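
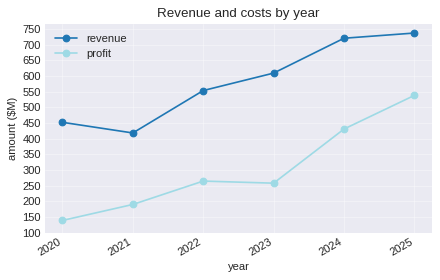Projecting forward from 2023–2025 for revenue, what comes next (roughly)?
Last three: 600, 700, 750 → slope ≈ 75/step → next ≈ 825.

≈ 825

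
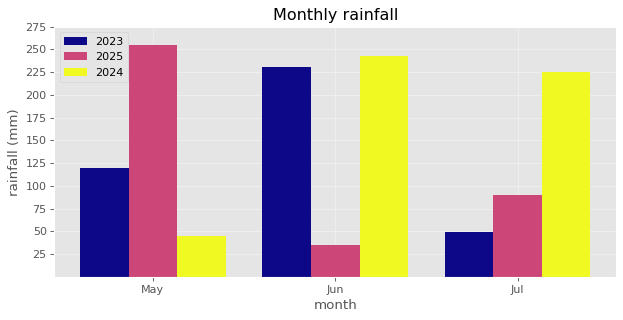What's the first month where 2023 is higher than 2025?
May: 2023 ≈ 125 vs 2025 ≈ 250 (not yet); Jun: 2023 ≈ 225 vs 2025 ≈ 25 (first crossover).

Jun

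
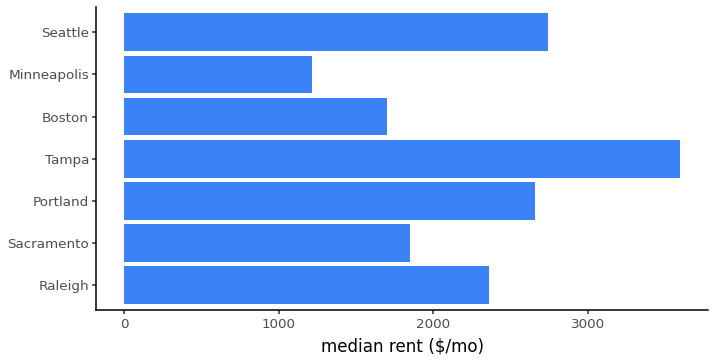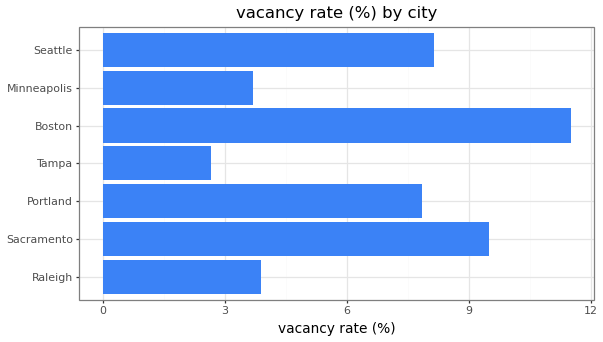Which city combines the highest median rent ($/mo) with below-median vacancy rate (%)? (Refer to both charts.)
Tampa

Chart 2 median vacancy rate (%) ≈ 8; below-median cities: Raleigh, Tampa, Minneapolis. Among those, Tampa has the highest median rent ($/mo) (≈ 3500).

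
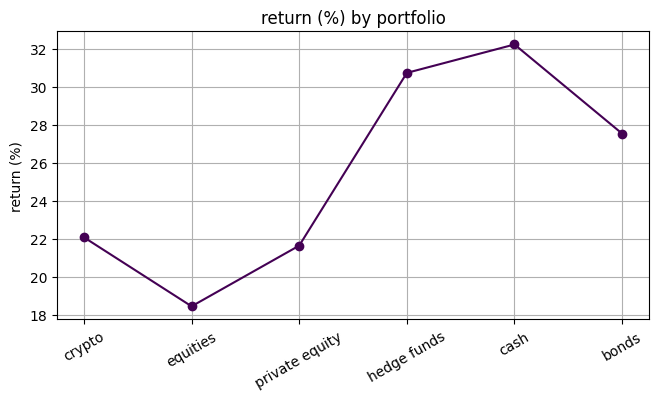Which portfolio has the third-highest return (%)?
bonds

Top 4: cash ≈ 32, hedge funds ≈ 30, bonds ≈ 28, crypto ≈ 22.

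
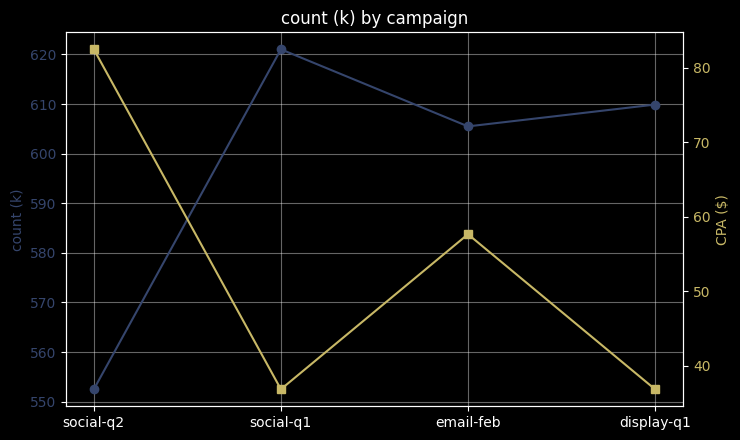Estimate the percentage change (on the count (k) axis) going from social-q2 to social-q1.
social-q2 ≈ 550, social-q1 ≈ 620; (620 − 550) / 550 ≈ +12.7%.

≈ +12.7%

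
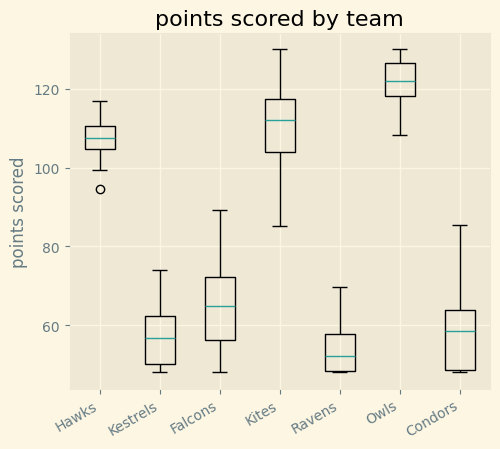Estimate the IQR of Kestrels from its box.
≈ 10

Q3 ≈ 60, Q1 ≈ 50; IQR ≈ 10.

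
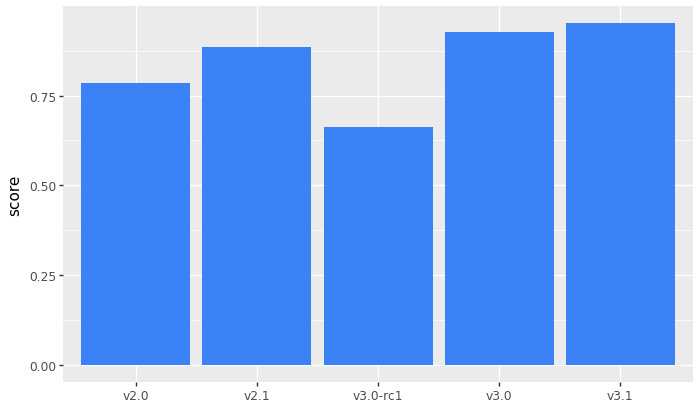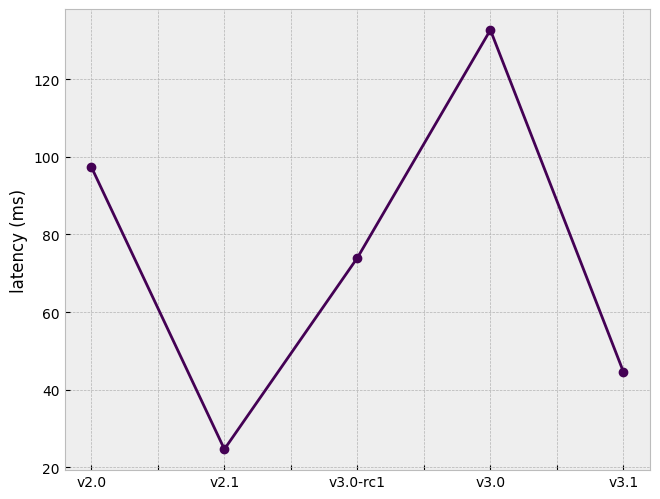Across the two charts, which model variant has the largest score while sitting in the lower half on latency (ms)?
v3.1

Chart 2 median latency (ms) ≈ 80; below-median model variants: v2.1, v3.1. Among those, v3.1 has the highest score (≈ 1).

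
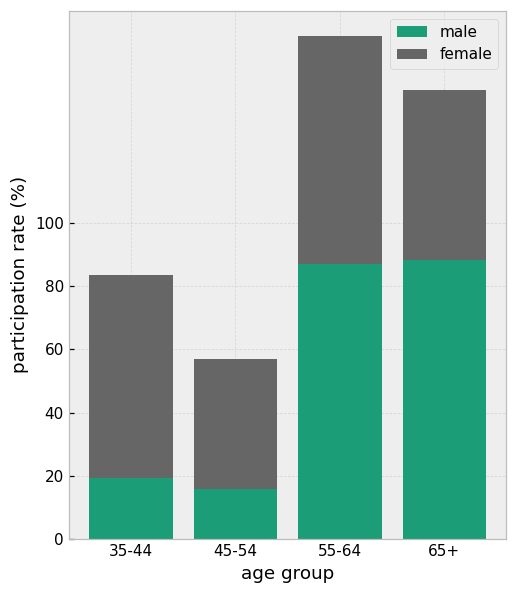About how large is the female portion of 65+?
≈ 60

female top ≈ 140, bottom ≈ 80; segment ≈ 60.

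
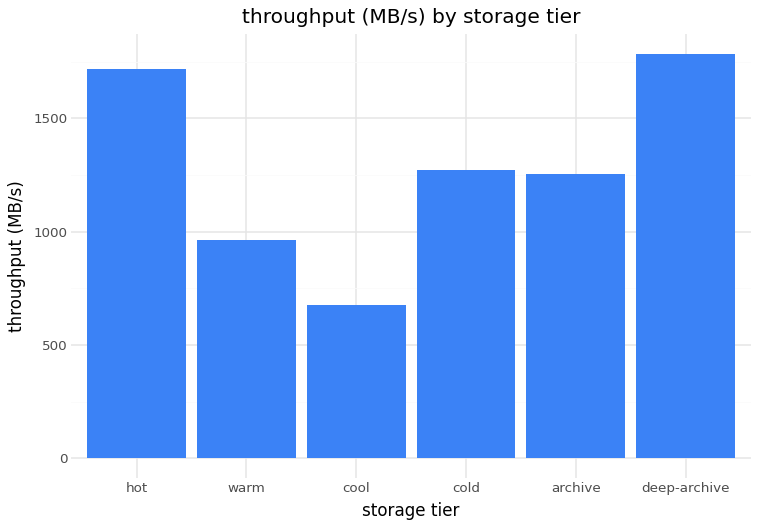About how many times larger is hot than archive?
hot ≈ 1800, archive ≈ 1200; 1800/1200 ≈ 1.5.

≈ 1.5×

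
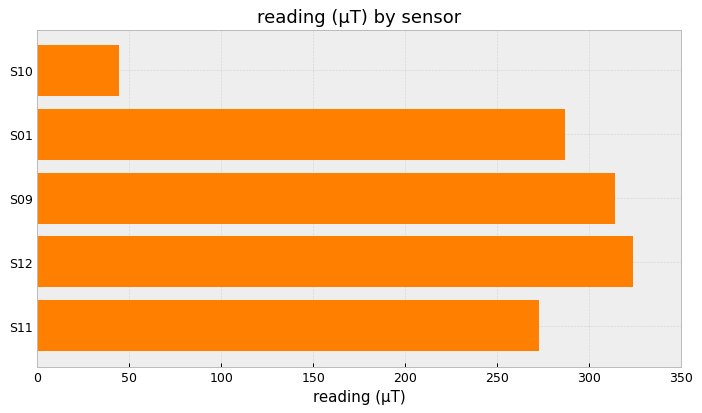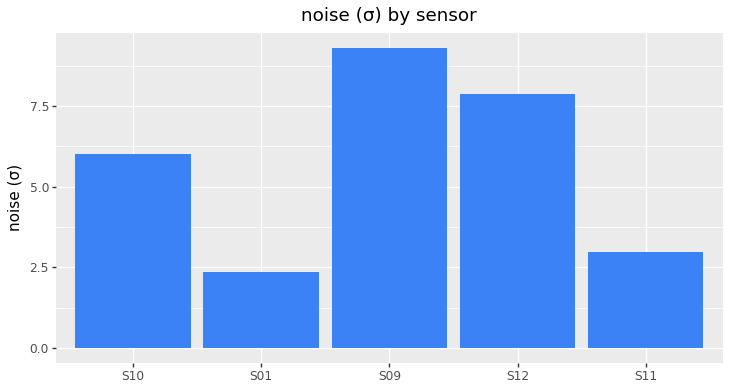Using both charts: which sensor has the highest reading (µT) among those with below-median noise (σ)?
Chart 2 median noise (σ) ≈ 6; below-median sensors: S01, S11. Among those, S01 has the highest reading (µT) (≈ 300).

S01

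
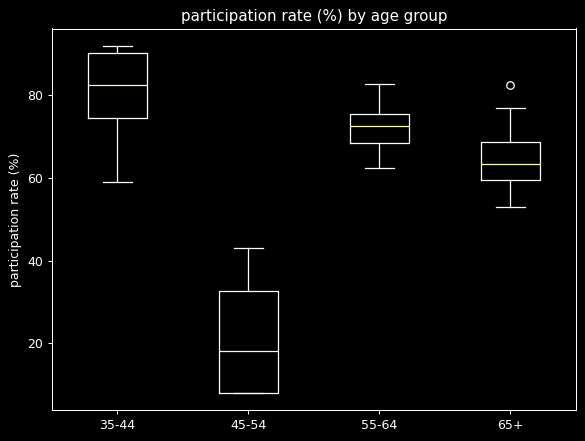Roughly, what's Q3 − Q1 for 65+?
Q3 ≈ 70, Q1 ≈ 60; IQR ≈ 10.

≈ 10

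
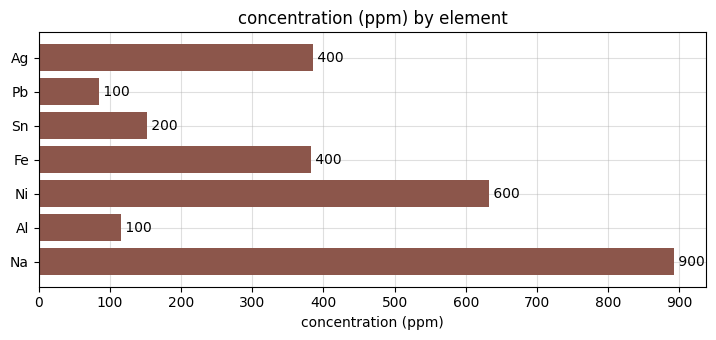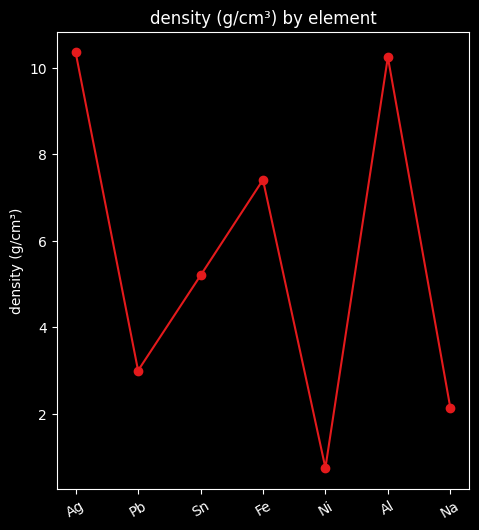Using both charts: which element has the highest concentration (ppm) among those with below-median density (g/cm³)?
Chart 2 median density (g/cm³) ≈ 5; below-median elements: Pb, Ni, Na. Among those, Na has the highest concentration (ppm) (≈ 900).

Na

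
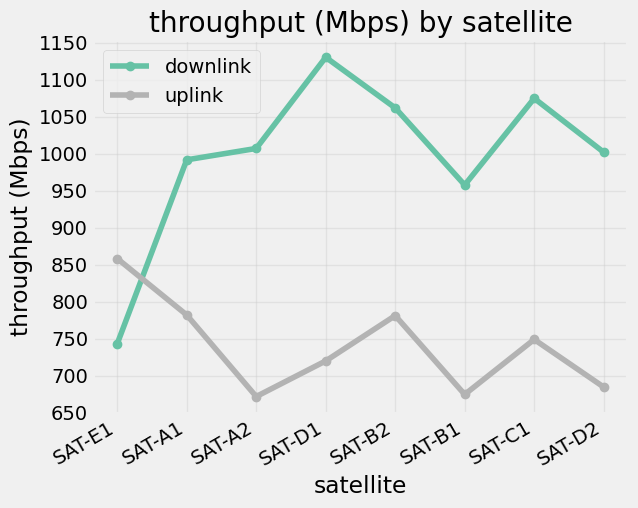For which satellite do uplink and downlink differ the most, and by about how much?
SAT-D1: uplink ≈ 700, downlink ≈ 1150 → gap ≈ 450. Next-largest (SAT-A2) is only ≈ 350.

SAT-D1, ≈ 450 Mbps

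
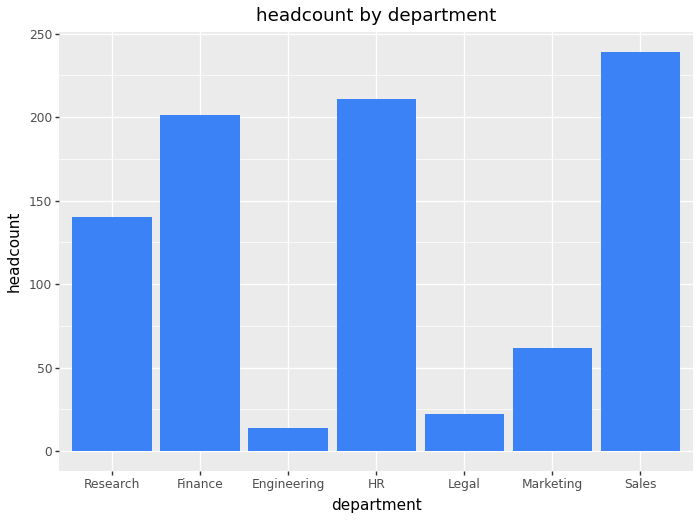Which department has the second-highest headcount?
HR

Top 3: Sales ≈ 240, HR ≈ 220, Finance ≈ 200.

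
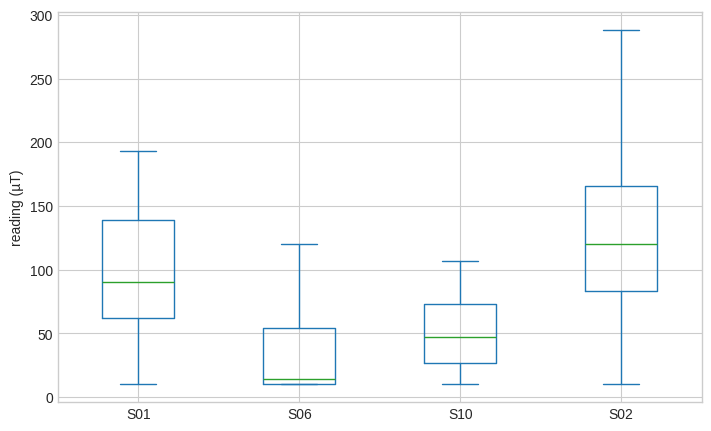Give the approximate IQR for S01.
Q3 ≈ 140, Q1 ≈ 60; IQR ≈ 80.

≈ 80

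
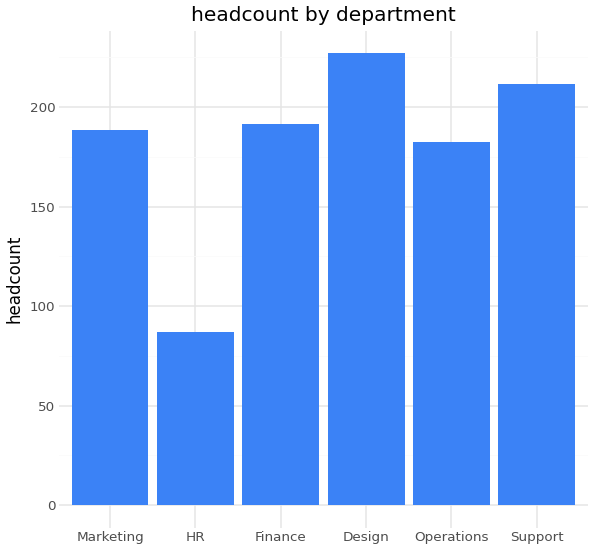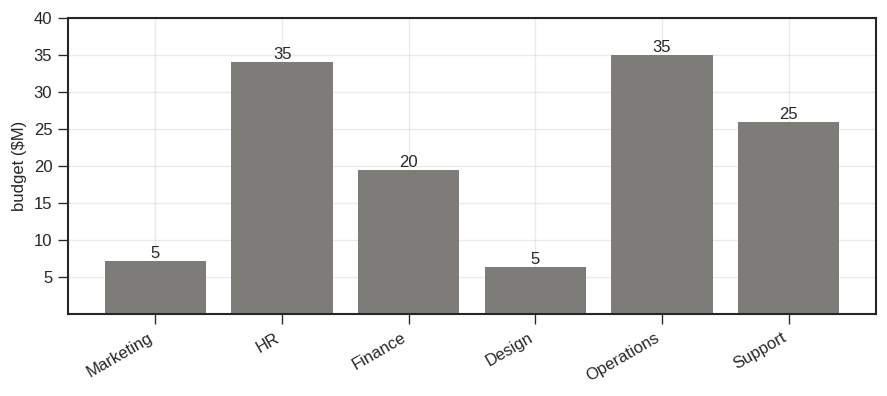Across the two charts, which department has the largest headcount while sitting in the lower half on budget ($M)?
Design

Chart 2 median budget ($M) ≈ 25; below-median departments: Marketing, Finance, Design. Among those, Design has the highest headcount (≈ 225).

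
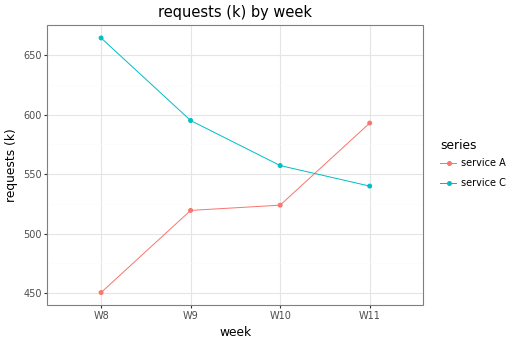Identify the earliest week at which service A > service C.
W10: service A ≈ 520 vs service C ≈ 560 (not yet); W11: service A ≈ 600 vs service C ≈ 540 (first crossover).

W11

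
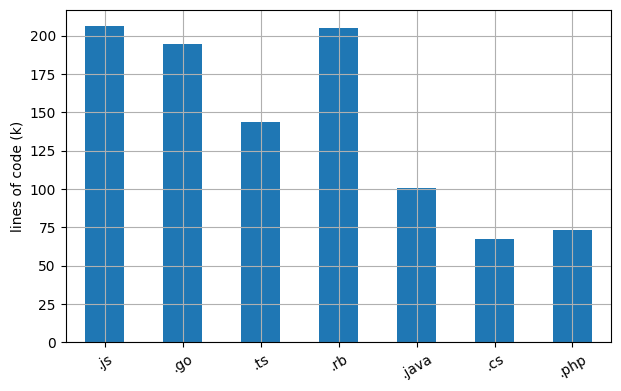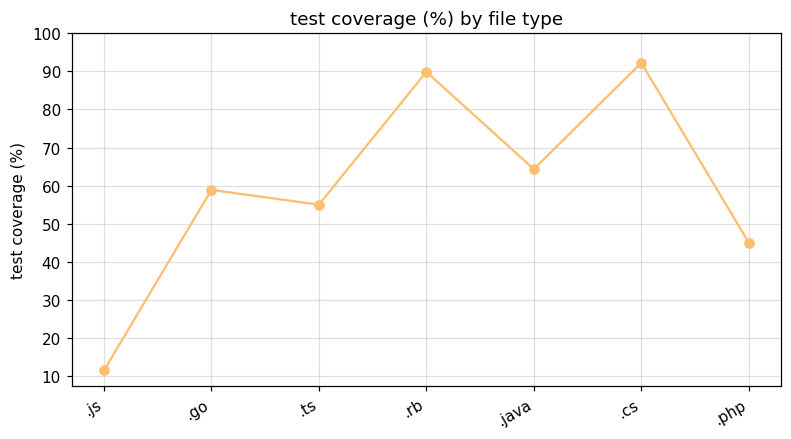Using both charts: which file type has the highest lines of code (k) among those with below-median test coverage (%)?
.js

Chart 2 median test coverage (%) ≈ 60; below-median file types: .js, .ts, .php. Among those, .js has the highest lines of code (k) (≈ 200).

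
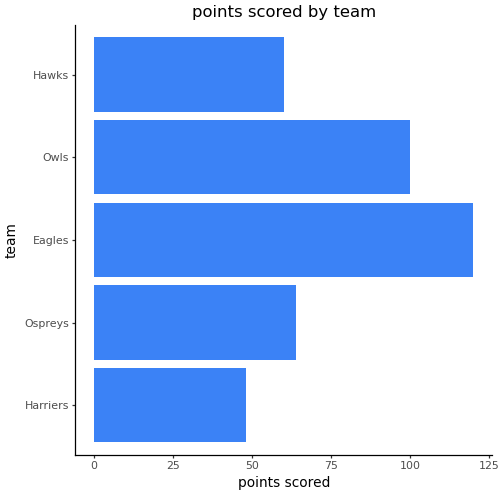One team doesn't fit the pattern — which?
Eagles

Eagles ≈ 120; the rest sit between ≈ 50 and ≈ 100.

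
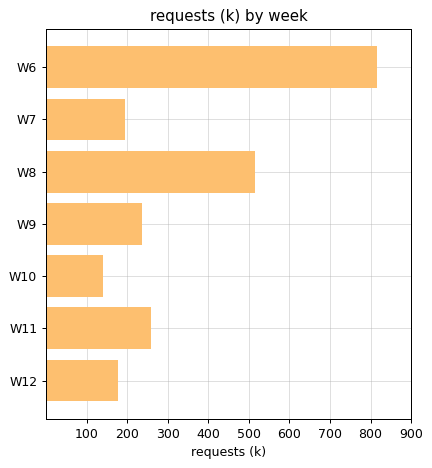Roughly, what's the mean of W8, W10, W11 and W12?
(500 + 100 + 300 + 200) / 4 ≈ 275.

≈ 275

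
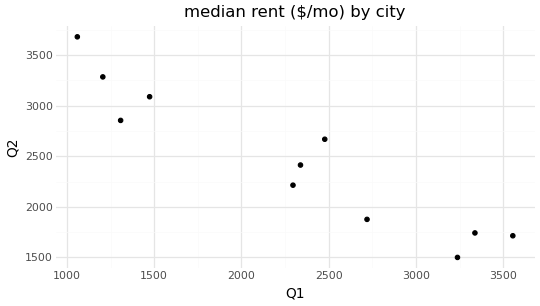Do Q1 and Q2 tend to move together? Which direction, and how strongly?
negative, strong

Points are negatively correlated; strong (|r| ≈ 0.9).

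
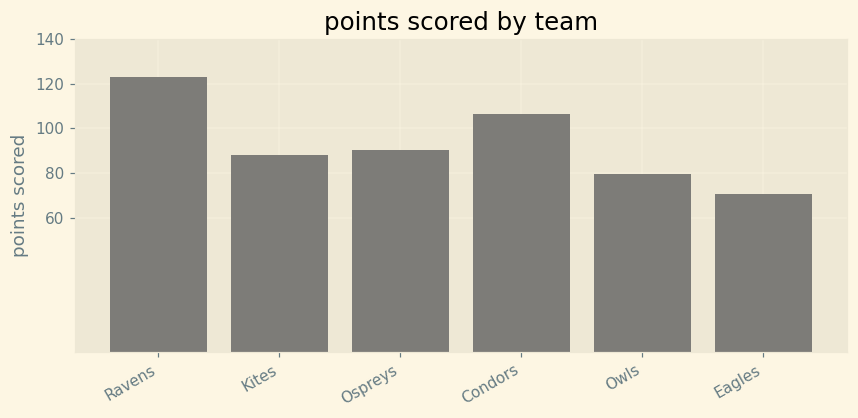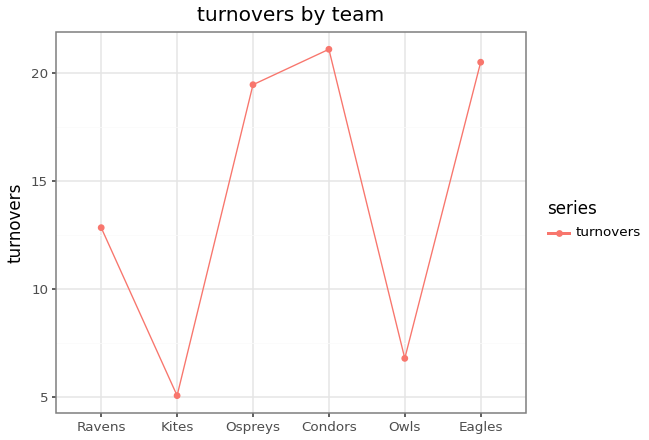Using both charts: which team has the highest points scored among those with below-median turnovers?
Chart 2 median turnovers ≈ 16; below-median teams: Ravens, Kites, Owls. Among those, Ravens has the highest points scored (≈ 120).

Ravens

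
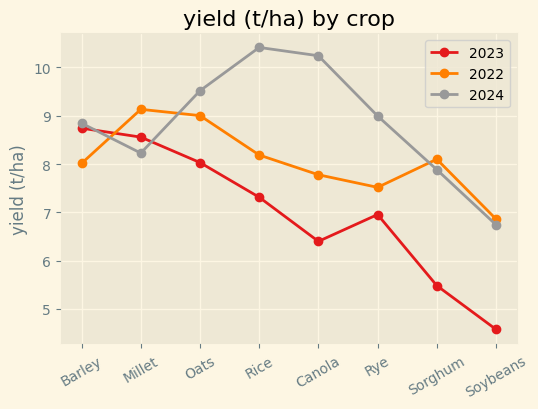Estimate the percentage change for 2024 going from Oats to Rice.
≈ +10.5%

Oats ≈ 9.5, Rice ≈ 10.5; (10.5 − 9.5) / 9.5 ≈ +10.5%.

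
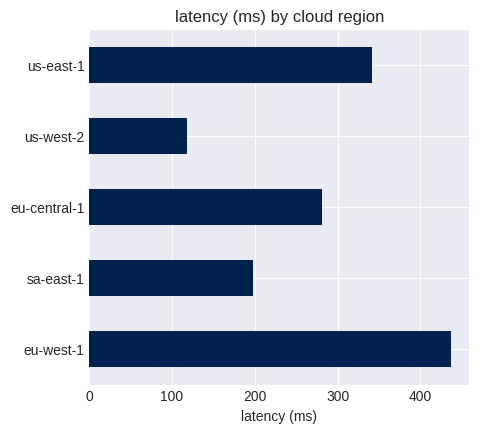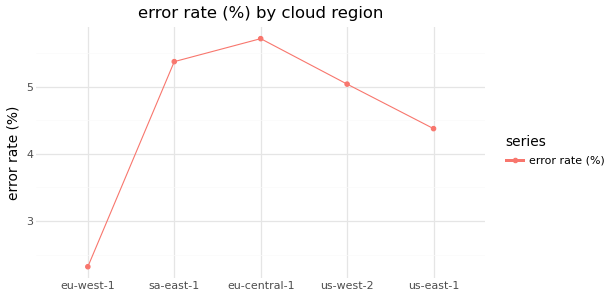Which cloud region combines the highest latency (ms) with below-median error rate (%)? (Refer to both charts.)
Chart 2 median error rate (%) ≈ 5; below-median cloud regions: eu-west-1, us-east-1. Among those, eu-west-1 has the highest latency (ms) (≈ 450).

eu-west-1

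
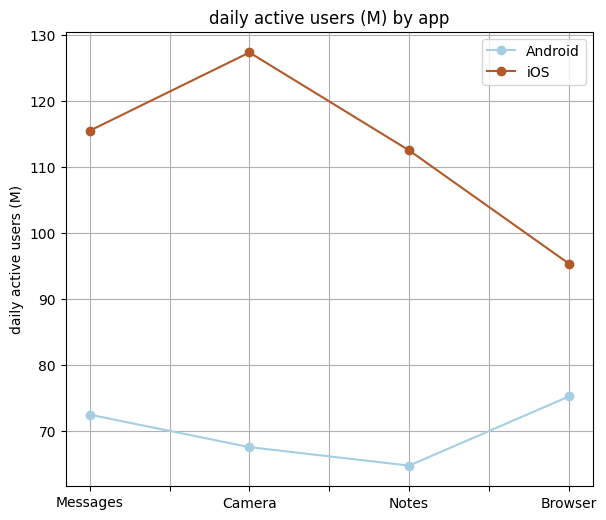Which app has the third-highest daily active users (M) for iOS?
Top 4 for iOS: Camera ≈ 130, Messages ≈ 120, Notes ≈ 110, Browser ≈ 100.

Notes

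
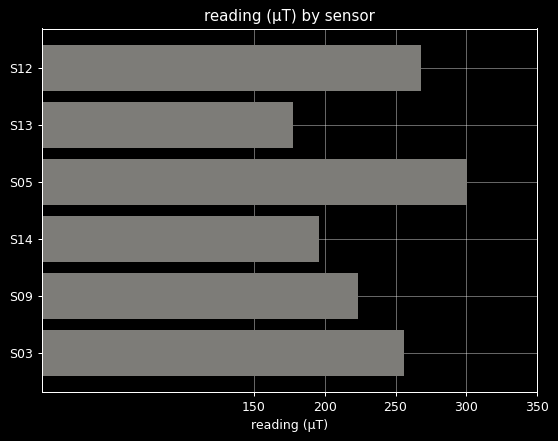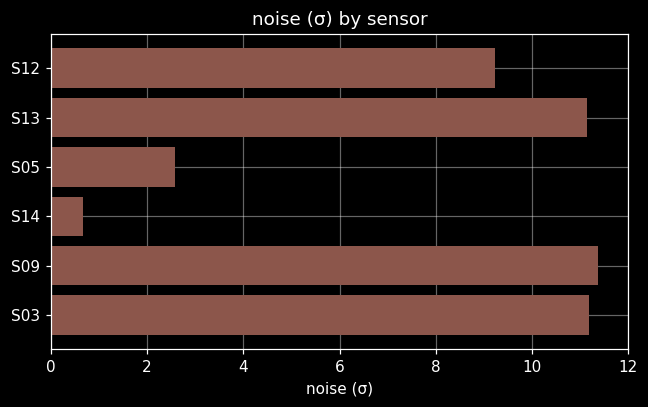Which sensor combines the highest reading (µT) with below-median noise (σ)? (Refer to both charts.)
S05

Chart 2 median noise (σ) ≈ 10; below-median sensors: S12, S05, S14. Among those, S05 has the highest reading (µT) (≈ 300).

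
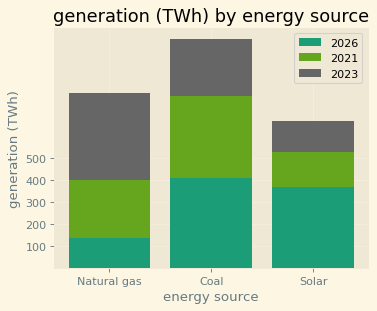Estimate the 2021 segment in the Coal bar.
2021 top ≈ 800, bottom ≈ 400; segment ≈ 400.

≈ 400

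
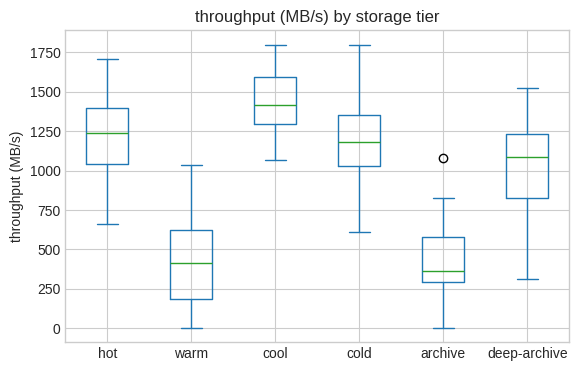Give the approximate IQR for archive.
≈ 300

Q3 ≈ 600, Q1 ≈ 300; IQR ≈ 300.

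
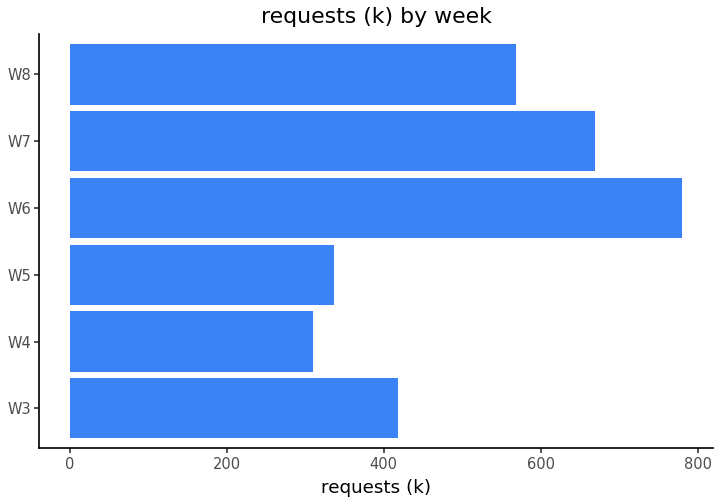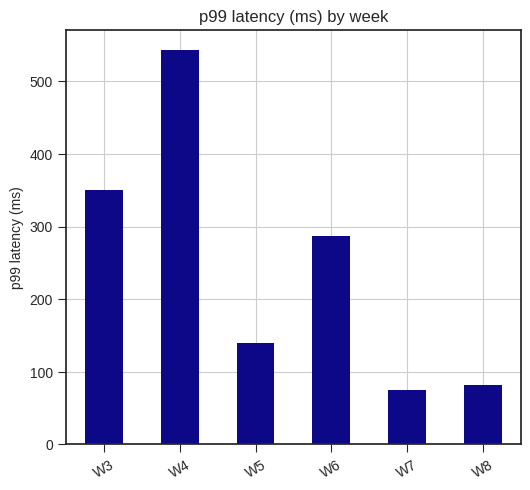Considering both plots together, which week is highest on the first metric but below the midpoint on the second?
W7

Chart 2 median p99 latency (ms) ≈ 200; below-median weeks: W5, W7, W8. Among those, W7 has the highest requests (k) (≈ 700).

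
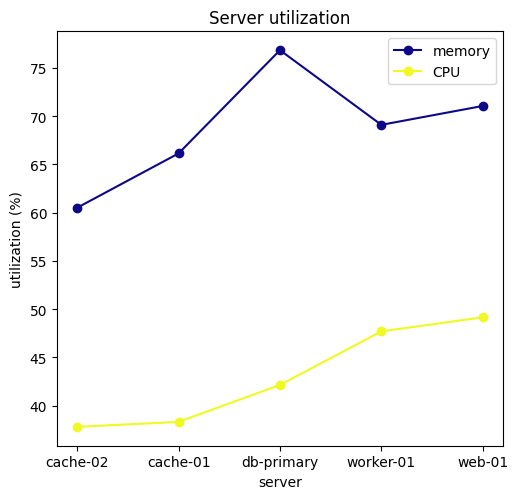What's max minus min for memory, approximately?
≈ 15

Max db-primary ≈ 75, min cache-02 ≈ 60; range ≈ 15.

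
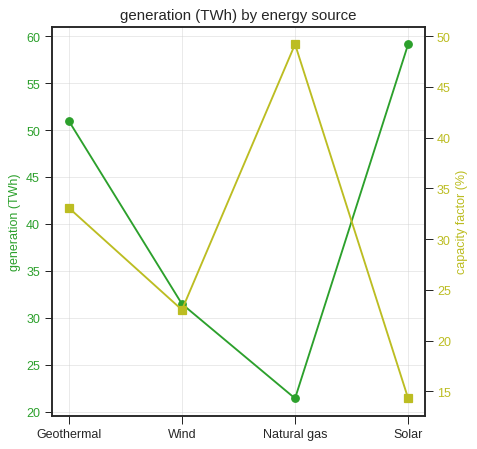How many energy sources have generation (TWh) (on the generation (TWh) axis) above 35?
2

Above 35: Geothermal, Solar.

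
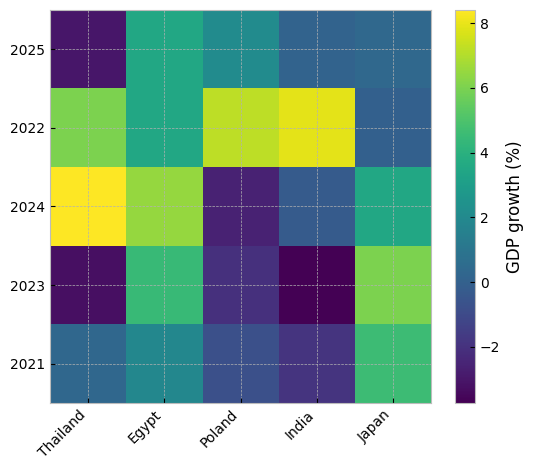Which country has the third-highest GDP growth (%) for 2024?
Top 4 for 2024: Thailand ≈ 8, Egypt ≈ 6, Japan ≈ 4, India ≈ 0.

Japan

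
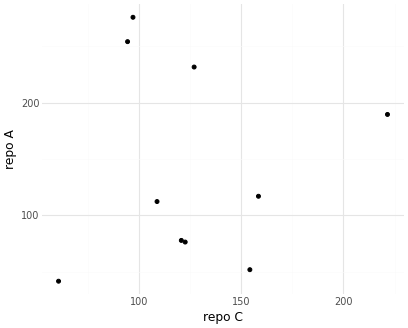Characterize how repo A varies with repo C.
Points are roughly uncorrelated; weak (|r| ≈ 0.0).

no clear correlation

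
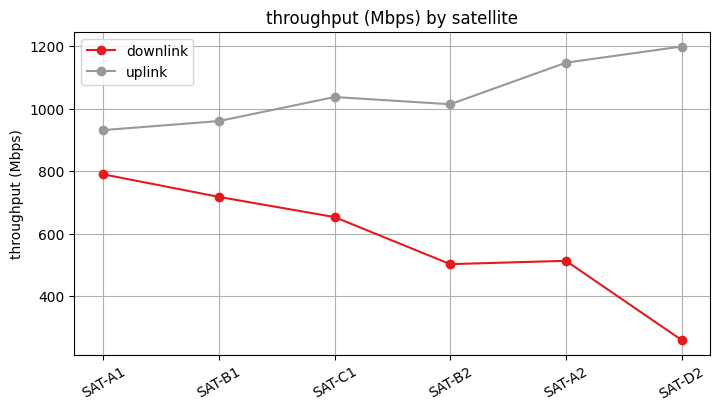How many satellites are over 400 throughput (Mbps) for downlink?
5

Above 400: SAT-A1, SAT-B1, SAT-C1, SAT-B2, SAT-A2.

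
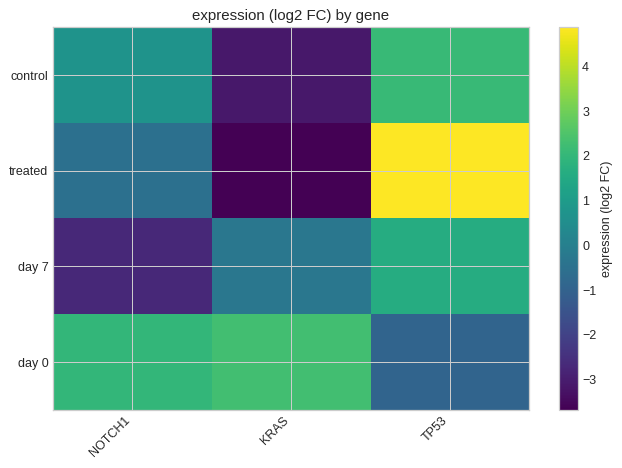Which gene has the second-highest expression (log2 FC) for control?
NOTCH1

Top 3 for control: TP53 ≈ 2, NOTCH1 ≈ 1, KRAS ≈ -3.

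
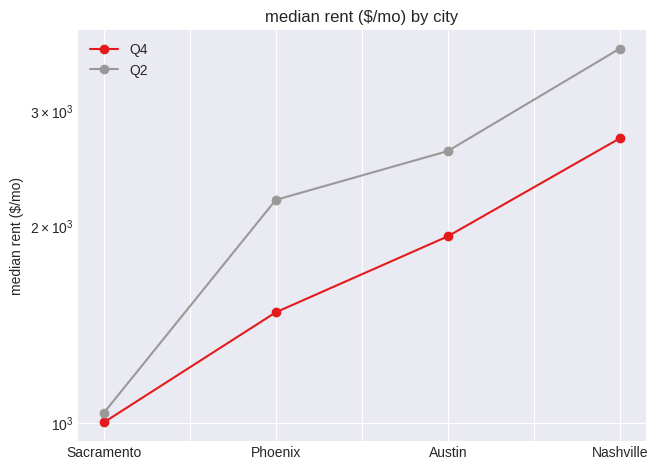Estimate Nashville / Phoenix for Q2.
Nashville ≈ 3500, Phoenix ≈ 2000; 3500/2000 ≈ 1.75.

≈ 1.75×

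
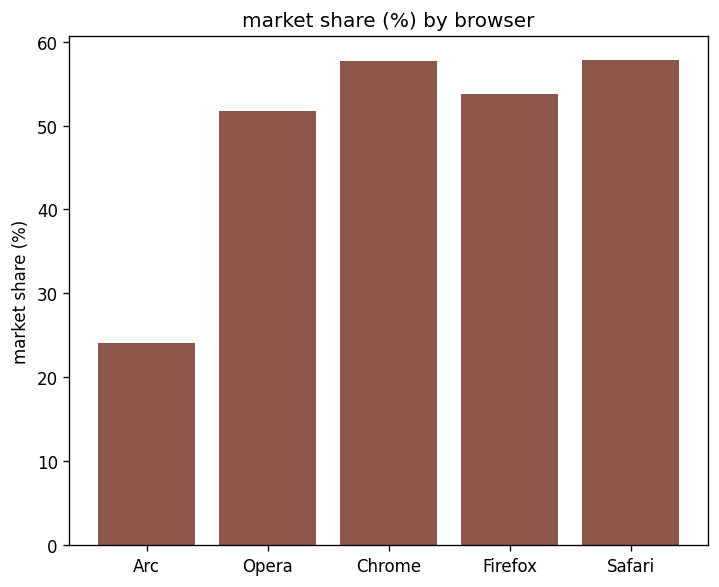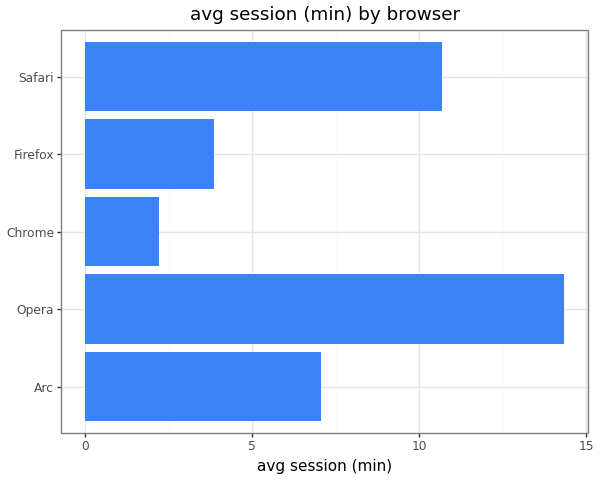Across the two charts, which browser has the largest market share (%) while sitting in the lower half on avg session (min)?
Chart 2 median avg session (min) ≈ 8; below-median browsers: Chrome, Firefox. Among those, Chrome has the highest market share (%) (≈ 60).

Chrome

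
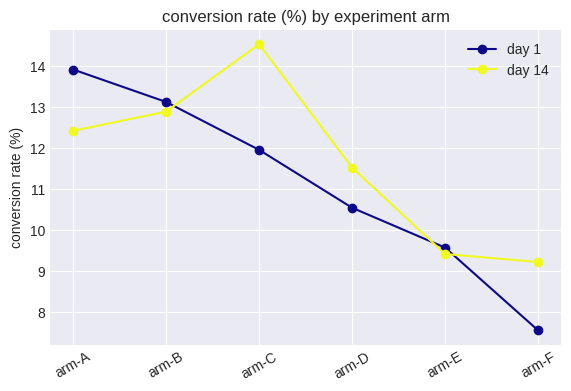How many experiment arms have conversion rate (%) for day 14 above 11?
Above 11: arm-A, arm-B, arm-C, arm-D.

4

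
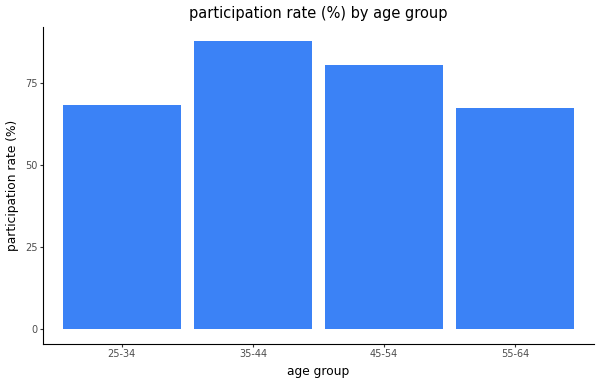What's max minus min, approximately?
Max 35-44 ≈ 90, min 55-64 ≈ 70; range ≈ 20.

≈ 20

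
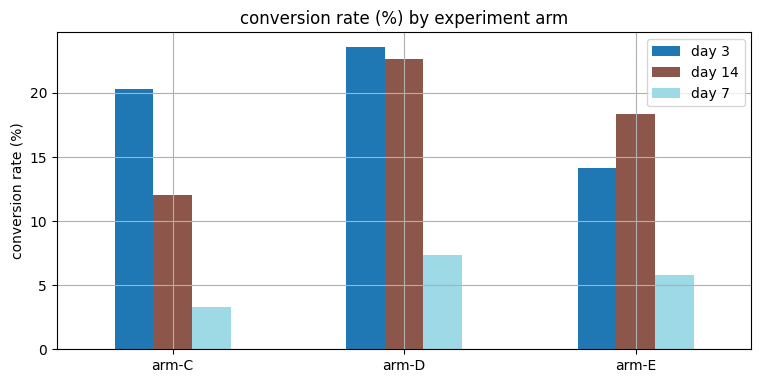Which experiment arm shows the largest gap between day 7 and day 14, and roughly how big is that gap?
arm-D: day 7 ≈ 8, day 14 ≈ 22 → gap ≈ 14. Next-largest (arm-E) is only ≈ 12.

arm-D, ≈ 14 %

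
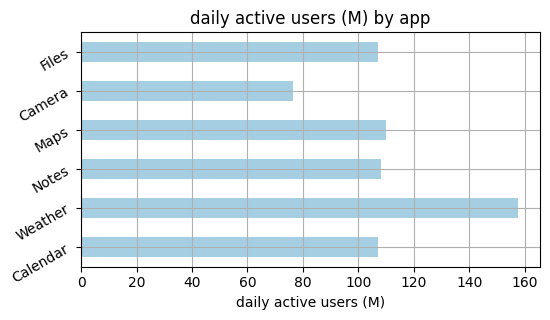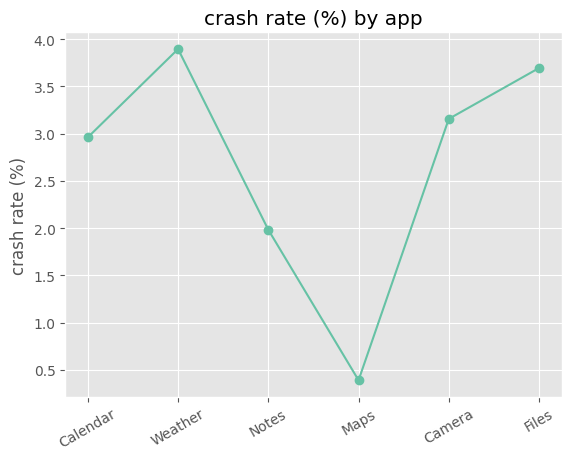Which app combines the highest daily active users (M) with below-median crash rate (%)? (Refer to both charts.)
Maps

Chart 2 median crash rate (%) ≈ 3; below-median apps: Calendar, Notes, Maps. Among those, Maps has the highest daily active users (M) (≈ 120).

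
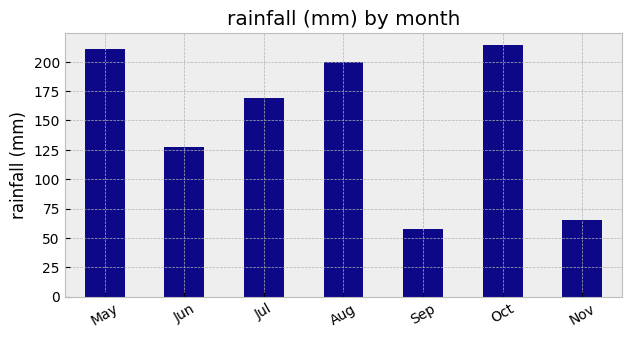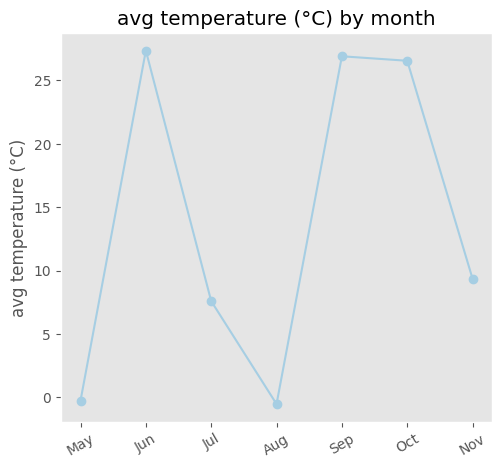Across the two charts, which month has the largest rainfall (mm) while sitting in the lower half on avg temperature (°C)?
Chart 2 median avg temperature (°C) ≈ 10; below-median months: May, Jul, Aug. Among those, May has the highest rainfall (mm) (≈ 220).

May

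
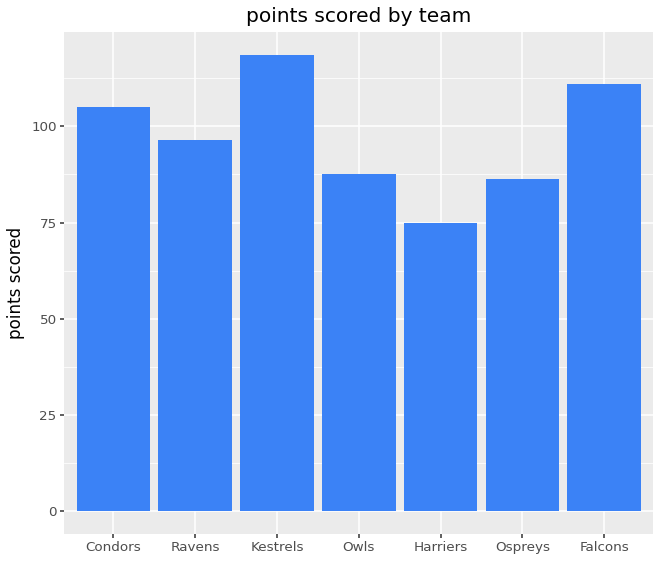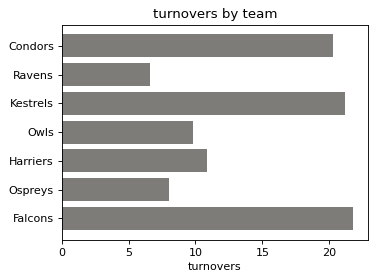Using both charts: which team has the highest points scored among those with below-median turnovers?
Chart 2 median turnovers ≈ 10; below-median teams: Ravens, Owls, Ospreys. Among those, Ravens has the highest points scored (≈ 100).

Ravens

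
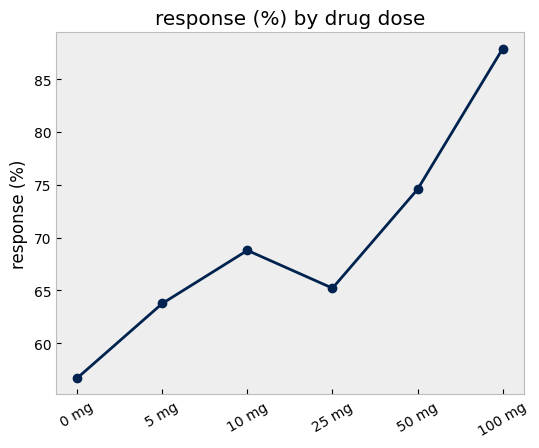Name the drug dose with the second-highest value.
Top 3: 100 mg ≈ 90, 50 mg ≈ 75, 10 mg ≈ 70.

50 mg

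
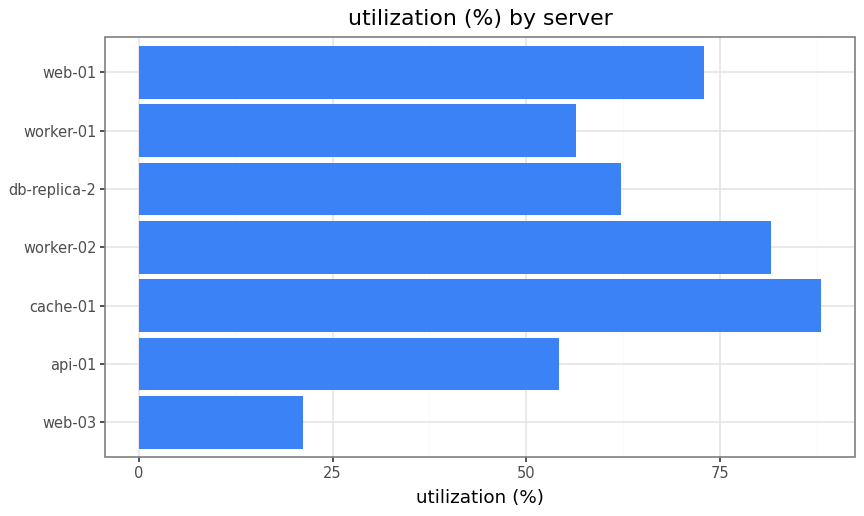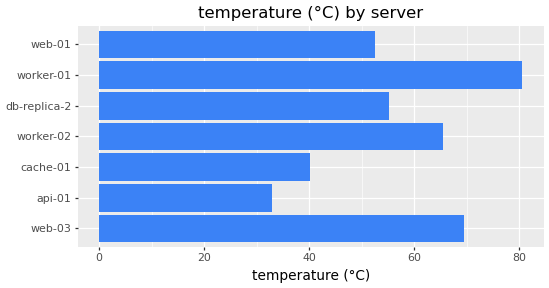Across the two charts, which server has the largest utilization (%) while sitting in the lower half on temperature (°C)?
Chart 2 median temperature (°C) ≈ 60; below-median servers: api-01, cache-01, web-01. Among those, cache-01 has the highest utilization (%) (≈ 90).

cache-01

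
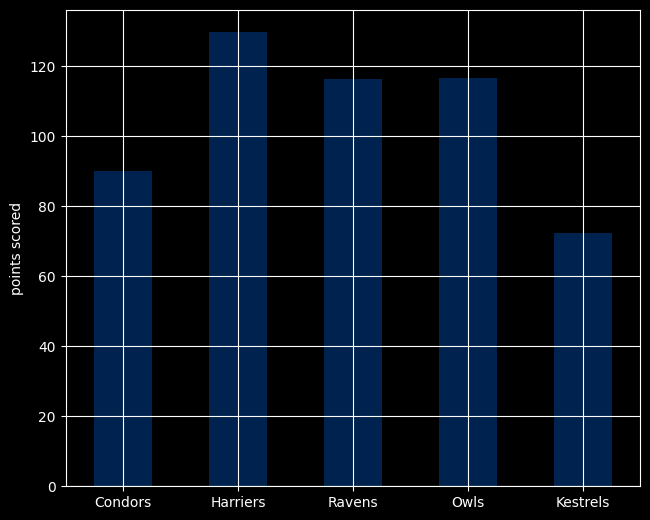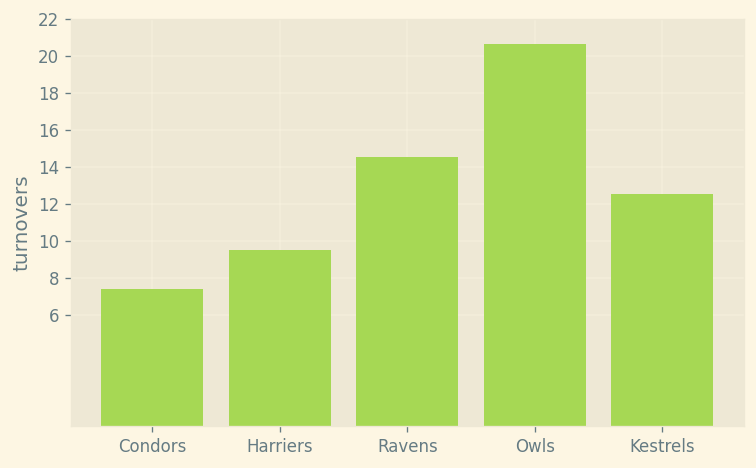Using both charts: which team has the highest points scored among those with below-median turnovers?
Chart 2 median turnovers ≈ 12; below-median teams: Condors, Harriers. Among those, Harriers has the highest points scored (≈ 120).

Harriers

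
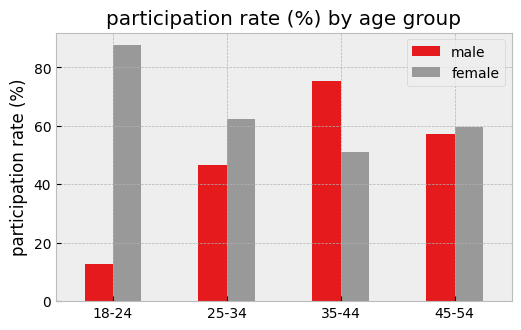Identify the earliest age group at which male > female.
35-44

25-34: male ≈ 50 vs female ≈ 60 (not yet); 35-44: male ≈ 80 vs female ≈ 50 (first crossover).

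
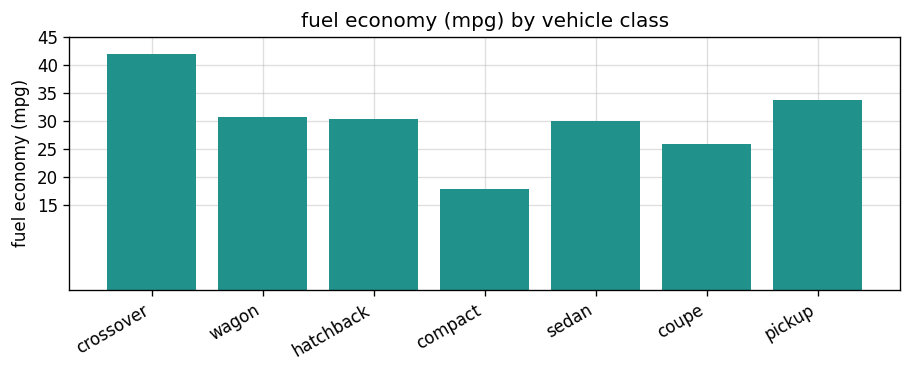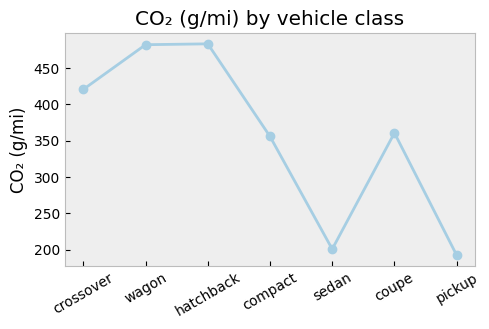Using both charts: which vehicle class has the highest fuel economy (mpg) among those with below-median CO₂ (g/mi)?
Chart 2 median CO₂ (g/mi) ≈ 350; below-median vehicle classes: compact, sedan, pickup. Among those, pickup has the highest fuel economy (mpg) (≈ 35).

pickup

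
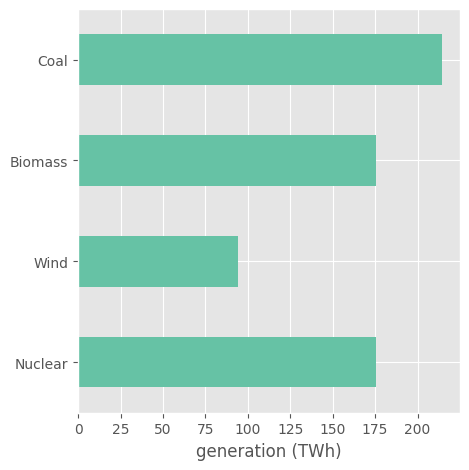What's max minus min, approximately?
≈ 120

Max Coal ≈ 220, min Wind ≈ 100; range ≈ 120.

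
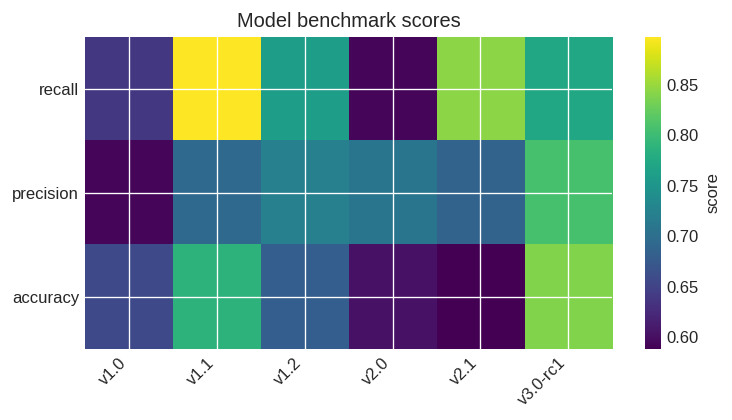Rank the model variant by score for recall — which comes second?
v2.1

Top 3 for recall: v1.1 ≈ 0.90, v2.1 ≈ 0.85, v3.0-rc1 ≈ 0.75.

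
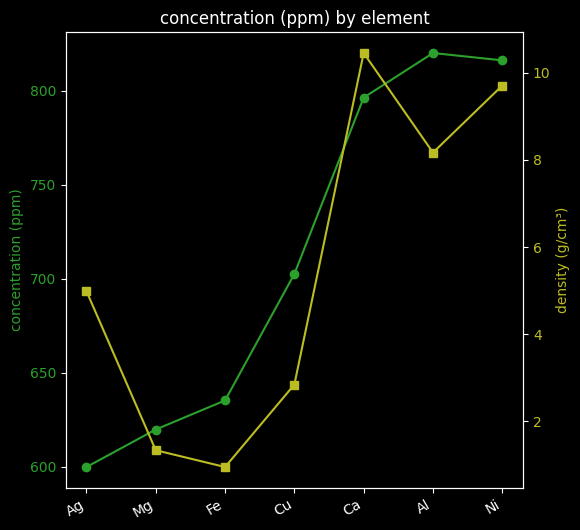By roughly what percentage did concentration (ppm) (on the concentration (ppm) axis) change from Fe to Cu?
≈ +9.4%

Fe ≈ 640, Cu ≈ 700; (700 − 640) / 640 ≈ +9.4%.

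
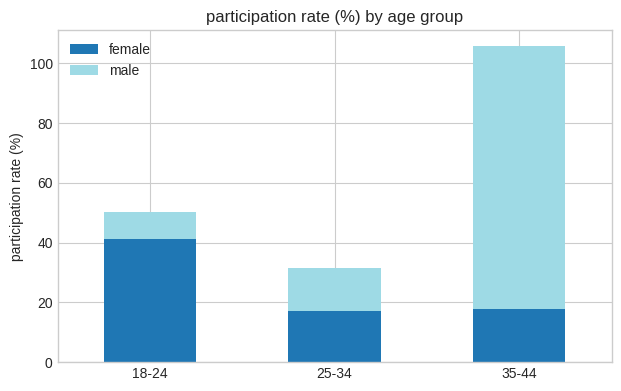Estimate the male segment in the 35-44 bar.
≈ 90

male top ≈ 110, bottom ≈ 20; segment ≈ 90.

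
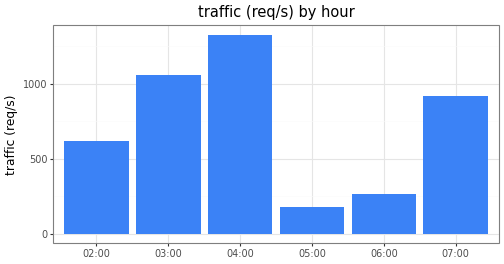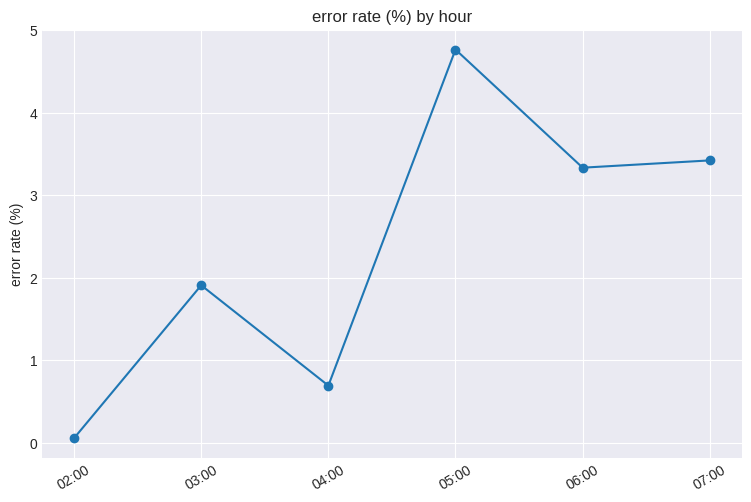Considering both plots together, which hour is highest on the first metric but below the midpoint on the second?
Chart 2 median error rate (%) ≈ 2.5; below-median hours: 02:00, 03:00, 04:00. Among those, 04:00 has the highest traffic (req/s) (≈ 1400).

04:00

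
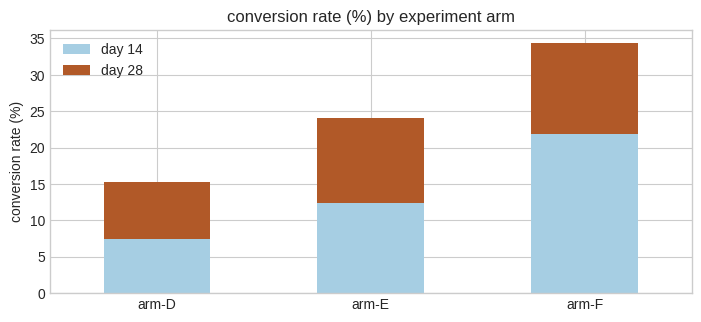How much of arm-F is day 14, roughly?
day 14 top ≈ 20, bottom ≈ 0; segment ≈ 20.

≈ 20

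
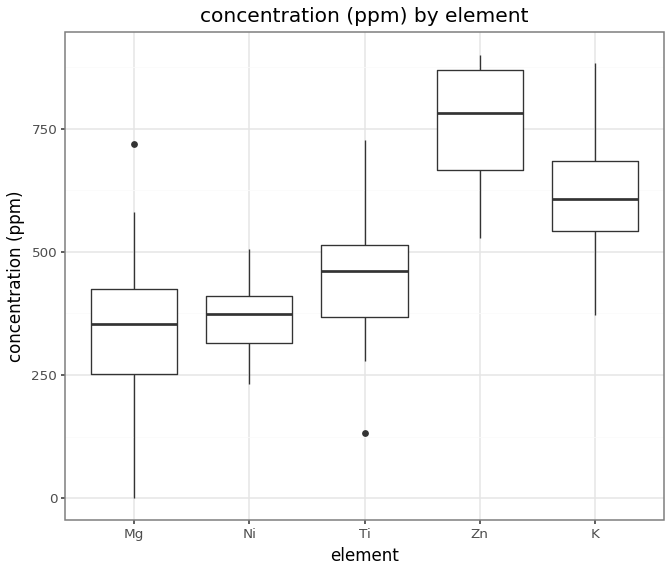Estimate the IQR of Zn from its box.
Q3 ≈ 850, Q1 ≈ 650; IQR ≈ 200.

≈ 200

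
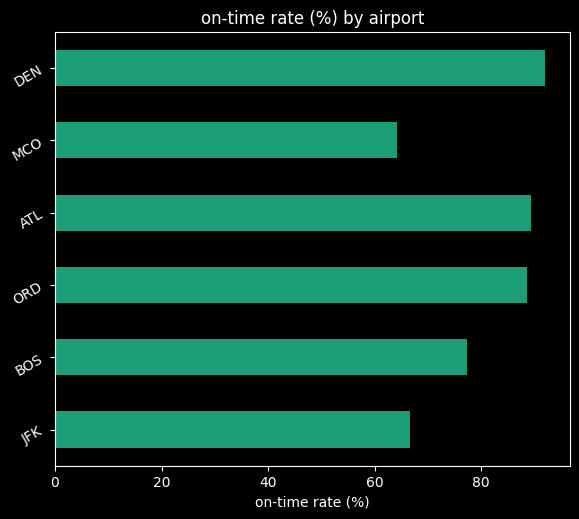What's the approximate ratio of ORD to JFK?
ORD ≈ 90, JFK ≈ 70; 90/70 ≈ 1.29.

≈ 1.29×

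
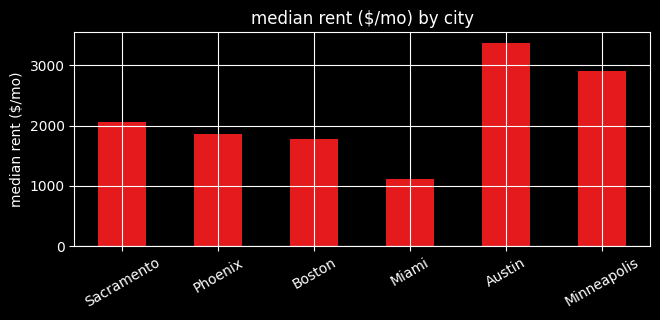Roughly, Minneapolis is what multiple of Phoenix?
Minneapolis ≈ 3000, Phoenix ≈ 2000; 3000/2000 ≈ 1.5.

≈ 1.5×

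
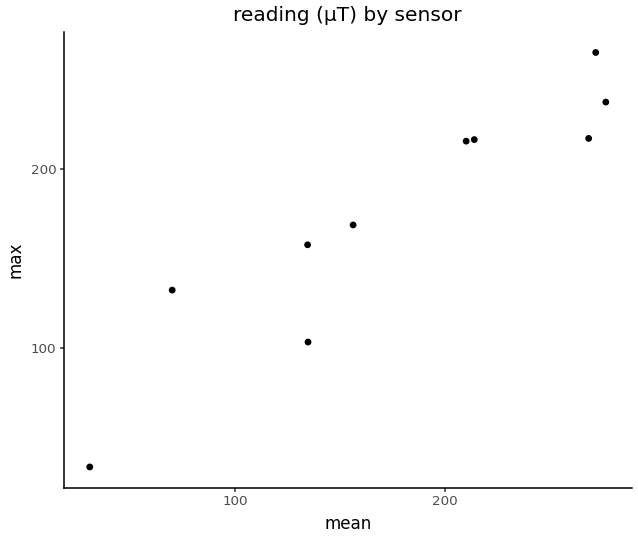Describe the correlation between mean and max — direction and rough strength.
positive, strong

Points are positively correlated; strong (|r| ≈ 0.9).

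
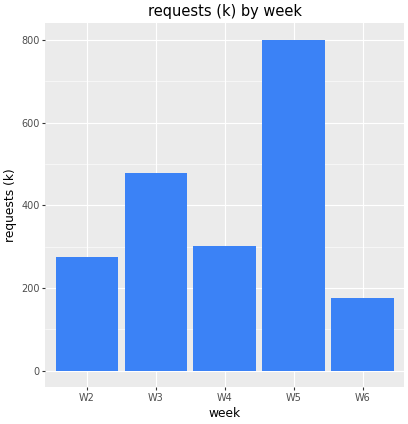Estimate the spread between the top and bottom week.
Max W5 ≈ 800, min W6 ≈ 200; range ≈ 600.

≈ 600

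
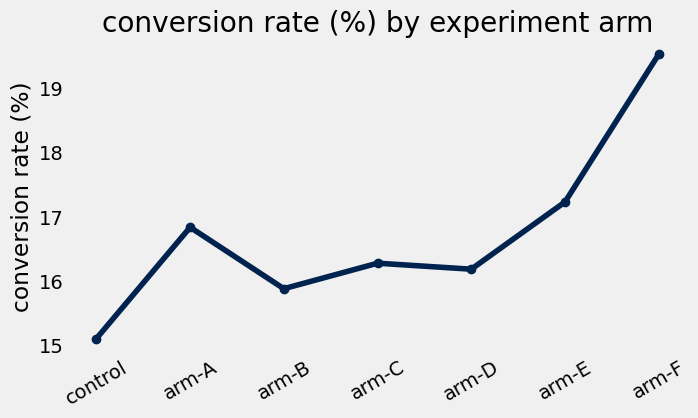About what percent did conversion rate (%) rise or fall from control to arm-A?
≈ +13.3%

control ≈ 15.0, arm-A ≈ 17.0; (17.0 − 15.0) / 15.0 ≈ +13.3%.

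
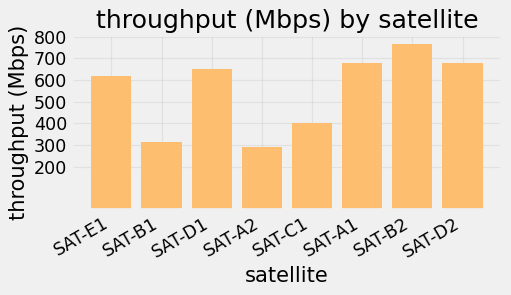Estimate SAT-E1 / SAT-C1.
≈ 1.5×

SAT-E1 ≈ 600, SAT-C1 ≈ 400; 600/400 ≈ 1.5.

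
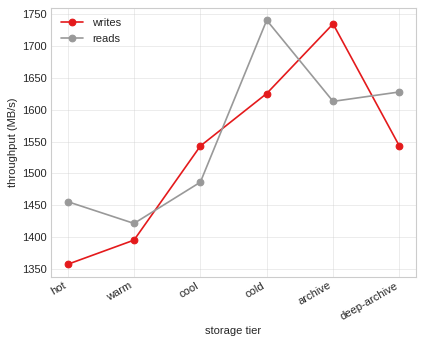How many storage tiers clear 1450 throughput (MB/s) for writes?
4

Above 1450: cool, cold, archive, deep-archive.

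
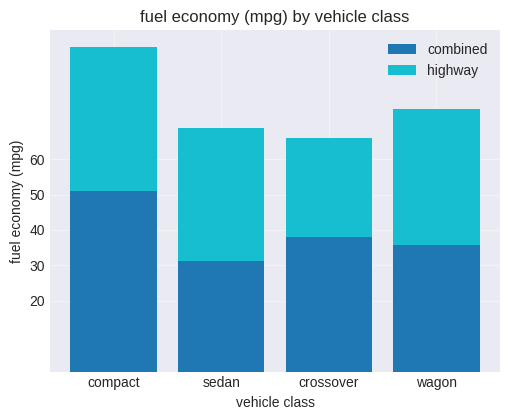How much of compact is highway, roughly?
≈ 40

highway top ≈ 90, bottom ≈ 50; segment ≈ 40.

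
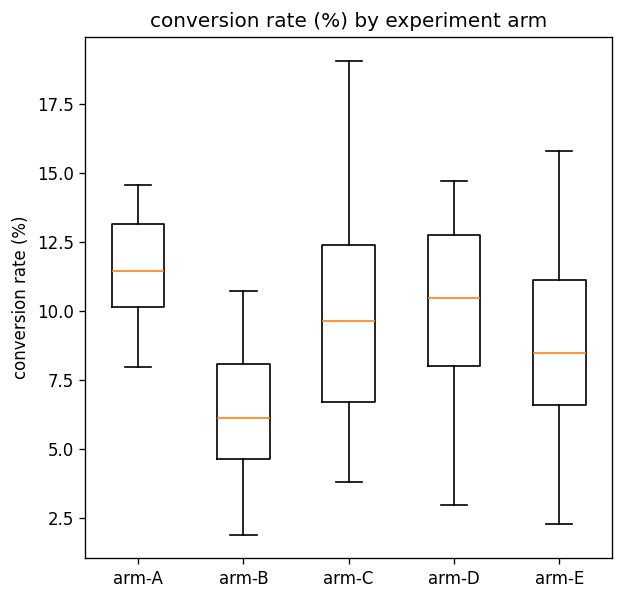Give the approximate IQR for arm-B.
Q3 ≈ 8.0, Q1 ≈ 4.5; IQR ≈ 3.5.

≈ 3.5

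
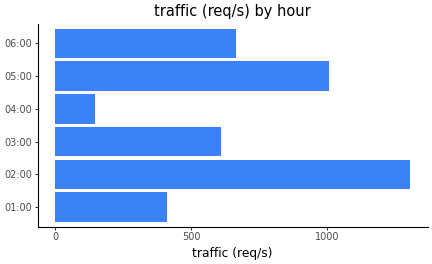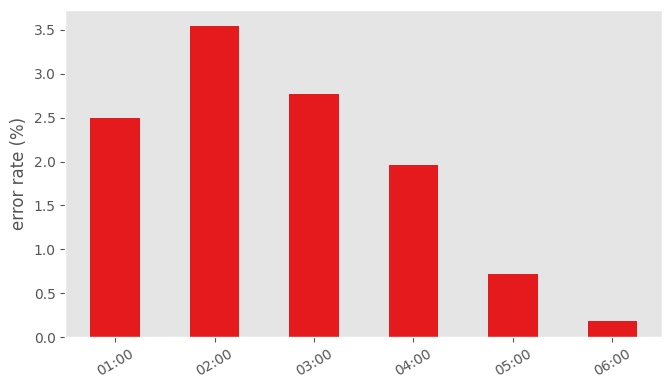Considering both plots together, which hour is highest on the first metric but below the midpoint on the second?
Chart 2 median error rate (%) ≈ 2; below-median hours: 04:00, 05:00, 06:00. Among those, 05:00 has the highest traffic (req/s) (≈ 1000).

05:00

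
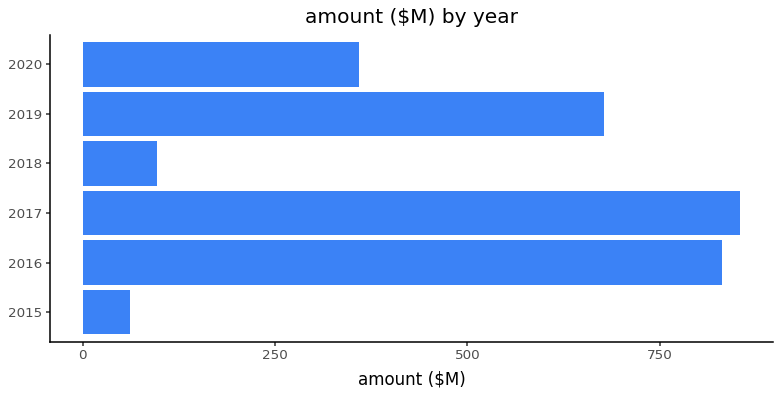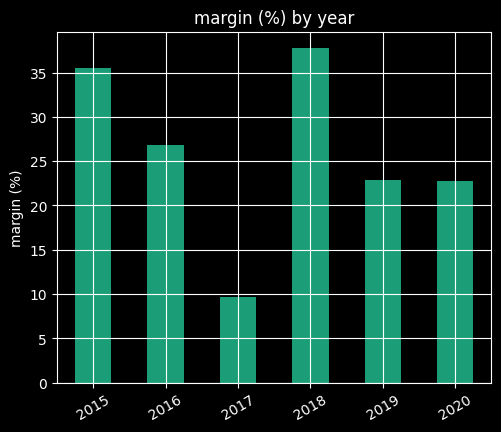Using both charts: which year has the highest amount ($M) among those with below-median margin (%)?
Chart 2 median margin (%) ≈ 25; below-median years: 2017, 2019, 2020. Among those, 2017 has the highest amount ($M) (≈ 900).

2017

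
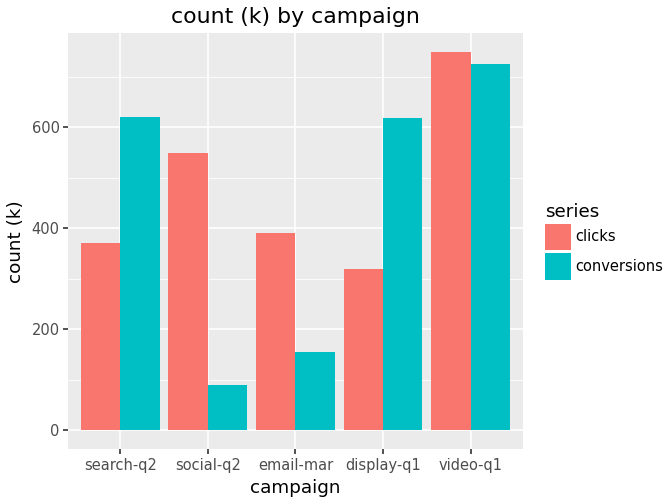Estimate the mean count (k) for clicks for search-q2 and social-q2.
≈ 500

(400 + 600) / 2 ≈ 500.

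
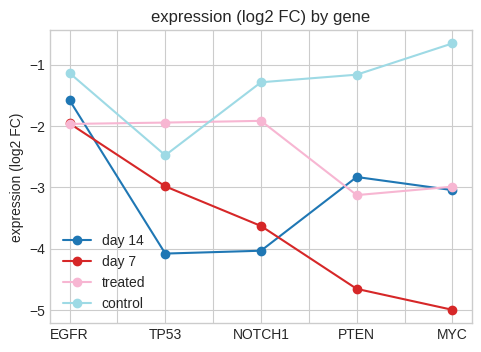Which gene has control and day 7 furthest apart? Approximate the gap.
MYC: control ≈ -0.5, day 7 ≈ -5.0 → gap ≈ 4.5. Next-largest (PTEN) is only ≈ 3.5.

MYC, ≈ 4.5 log2 FC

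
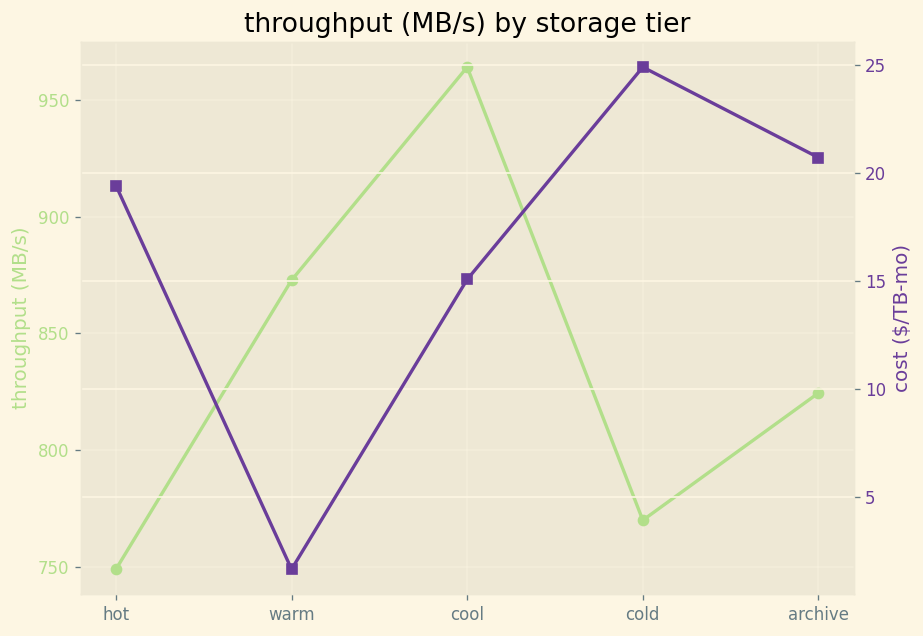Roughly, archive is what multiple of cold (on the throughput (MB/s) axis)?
archive ≈ 820, cold ≈ 760; 820/760 ≈ 1.08.

≈ 1.08×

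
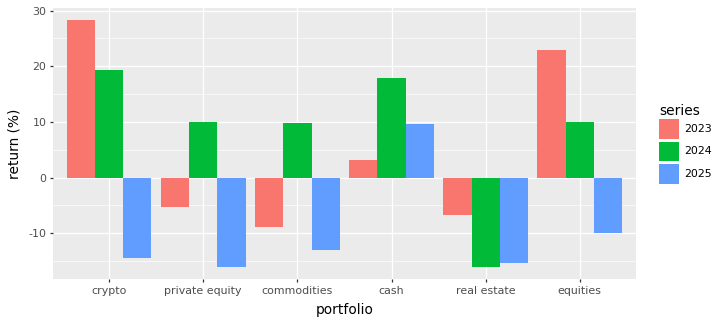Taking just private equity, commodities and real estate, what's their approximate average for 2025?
≈ -15

(-15 + -15 + -15) / 3 ≈ -15.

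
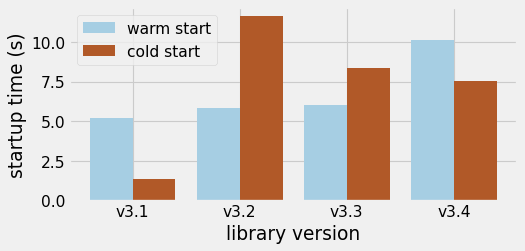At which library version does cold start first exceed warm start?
v3.2

v3.1: cold start ≈ 1 vs warm start ≈ 5 (not yet); v3.2: cold start ≈ 12 vs warm start ≈ 6 (first crossover).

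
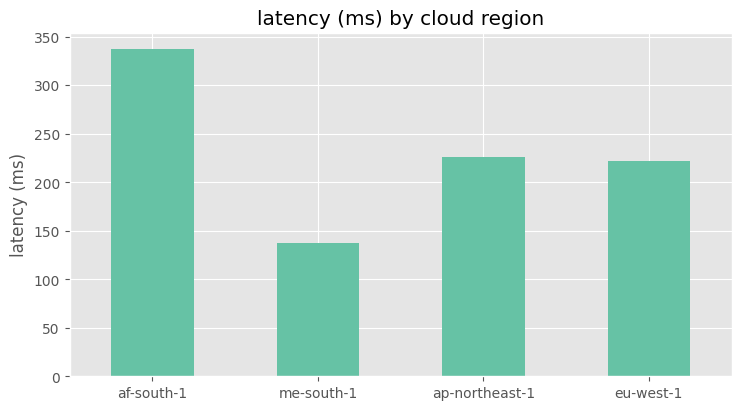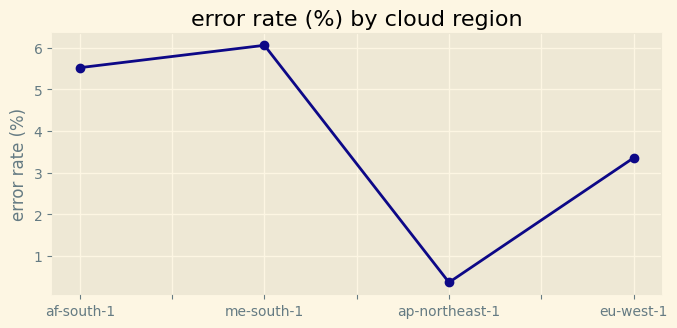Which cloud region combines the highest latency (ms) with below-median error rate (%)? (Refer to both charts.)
Chart 2 median error rate (%) ≈ 4; below-median cloud regions: ap-northeast-1, eu-west-1. Among those, ap-northeast-1 has the highest latency (ms) (≈ 250).

ap-northeast-1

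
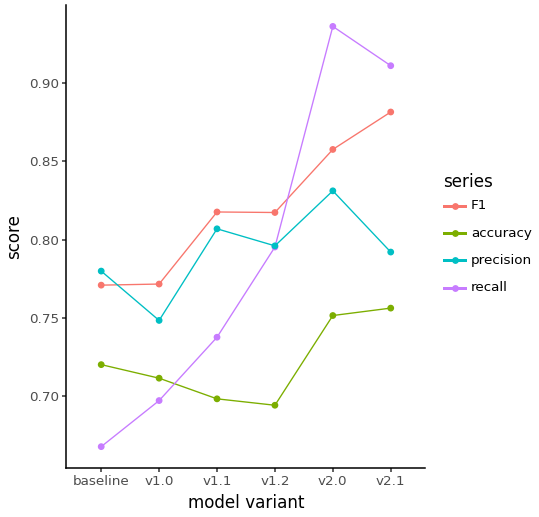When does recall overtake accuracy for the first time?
v1.1

v1.0: recall ≈ 0.70 vs accuracy ≈ 0.70 (not yet); v1.1: recall ≈ 0.75 vs accuracy ≈ 0.70 (first crossover).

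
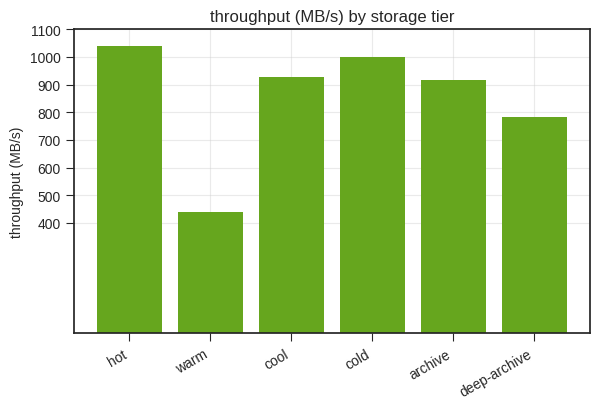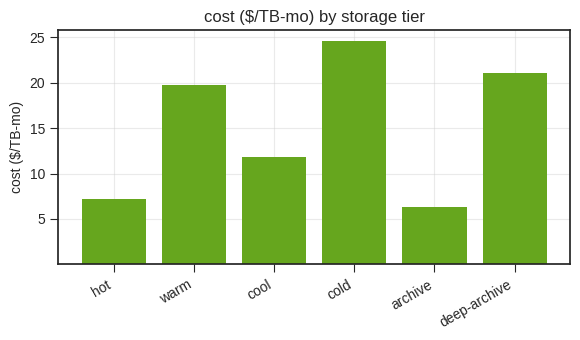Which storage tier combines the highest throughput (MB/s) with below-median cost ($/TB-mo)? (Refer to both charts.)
hot

Chart 2 median cost ($/TB-mo) ≈ 15; below-median storage tiers: hot, cool, archive. Among those, hot has the highest throughput (MB/s) (≈ 1000).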